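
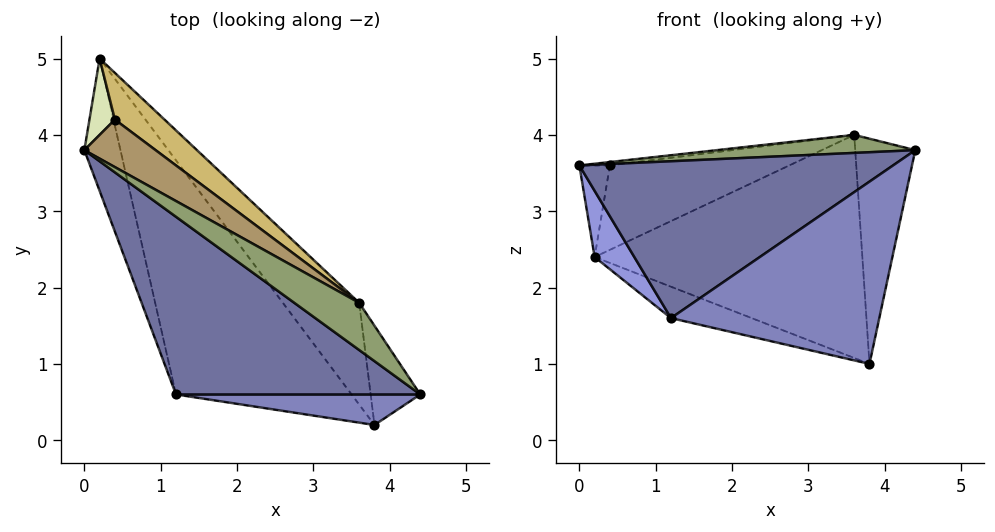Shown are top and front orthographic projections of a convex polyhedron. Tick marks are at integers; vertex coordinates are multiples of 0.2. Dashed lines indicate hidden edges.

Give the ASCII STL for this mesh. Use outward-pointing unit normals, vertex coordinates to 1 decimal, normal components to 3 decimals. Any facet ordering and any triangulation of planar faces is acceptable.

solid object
 facet normal -0.458 -0.588 0.666
  outer loop
   vertex 1.2 0.6 1.6
   vertex 4.4 0.6 3.8
   vertex 0.0 3.8 3.6
  endloop
 endfacet
 facet normal -0.113 -0.980 0.164
  outer loop
   vertex 1.2 0.6 1.6
   vertex 3.8 0.2 1.0
   vertex 4.4 0.6 3.8
  endloop
 endfacet
 facet normal -0.937 -0.156 -0.312
  outer loop
   vertex 1.2 0.6 1.6
   vertex 0.0 3.8 3.6
   vertex 0.2 5.0 2.4
  endloop
 endfacet
 facet normal -0.204 0.130 -0.970
  outer loop
   vertex 1.2 0.6 1.6
   vertex 0.2 5.0 2.4
   vertex 3.8 0.2 1.0
  endloop
 endfacet
 facet normal -0.289 -0.342 0.894
  outer loop
   vertex 3.6 1.8 4.0
   vertex 0.0 3.8 3.6
   vertex 4.4 0.6 3.8
  endloop
 endfacet
 facet normal 0.786 0.566 -0.249
  outer loop
   vertex 3.6 1.8 4.0
   vertex 4.4 0.6 3.8
   vertex 3.8 0.2 1.0
  endloop
 endfacet
 facet normal 0.725 0.627 -0.286
  outer loop
   vertex 3.6 1.8 4.0
   vertex 3.8 0.2 1.0
   vertex 0.2 5.0 2.4
  endloop
 endfacet
 facet normal -0.609 0.609 0.508
  outer loop
   vertex 0.4 4.2 3.6
   vertex 0.2 5.0 2.4
   vertex 0.0 3.8 3.6
  endloop
 endfacet
 facet normal -0.071 0.071 0.995
  outer loop
   vertex 0.4 4.2 3.6
   vertex 0.0 3.8 3.6
   vertex 3.6 1.8 4.0
  endloop
 endfacet
 facet normal 0.512 0.752 0.416
  outer loop
   vertex 0.4 4.2 3.6
   vertex 3.6 1.8 4.0
   vertex 0.2 5.0 2.4
  endloop
 endfacet
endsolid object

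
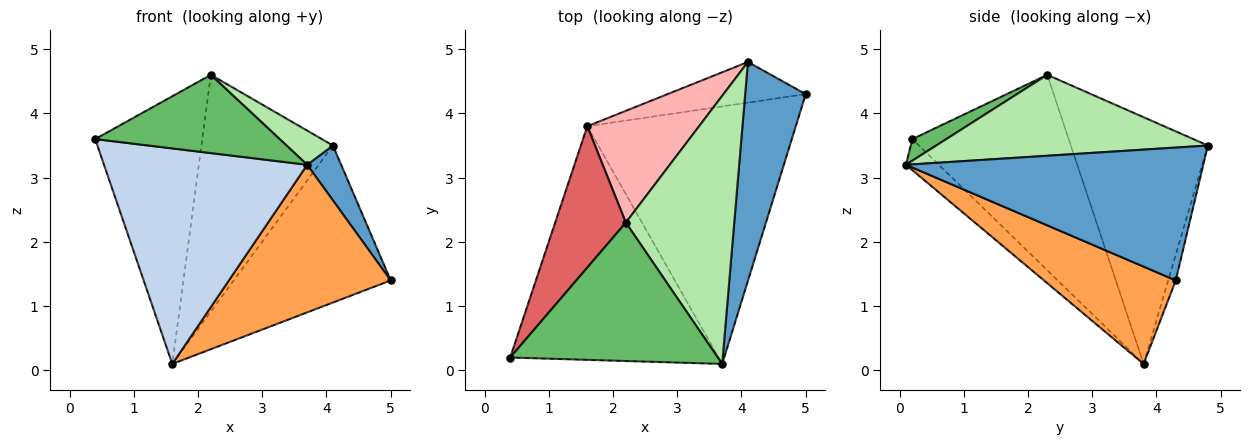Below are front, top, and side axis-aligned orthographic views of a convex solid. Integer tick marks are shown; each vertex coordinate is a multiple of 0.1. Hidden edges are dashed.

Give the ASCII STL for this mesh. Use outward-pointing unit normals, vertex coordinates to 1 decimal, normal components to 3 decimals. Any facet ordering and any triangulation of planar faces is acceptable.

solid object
 facet normal 0.905 -0.103 0.412
  outer loop
   vertex 4.1 4.8 3.5
   vertex 3.7 0.1 3.2
   vertex 5.0 4.3 1.4
  endloop
 endfacet
 facet normal -0.109 -0.674 -0.731
  outer loop
   vertex 1.6 3.8 0.1
   vertex 3.7 0.1 3.2
   vertex 0.4 0.2 3.6
  endloop
 endfacet
 facet normal 0.375 -0.461 -0.804
  outer loop
   vertex 1.6 3.8 0.1
   vertex 5.0 4.3 1.4
   vertex 3.7 0.1 3.2
  endloop
 endfacet
 facet normal -0.047 0.967 -0.250
  outer loop
   vertex 1.6 3.8 0.1
   vertex 4.1 4.8 3.5
   vertex 5.0 4.3 1.4
  endloop
 endfacet
 facet normal 0.090 -0.490 0.867
  outer loop
   vertex 2.2 2.3 4.6
   vertex 0.4 0.2 3.6
   vertex 3.7 0.1 3.2
  endloop
 endfacet
 facet normal 0.595 -0.102 0.797
  outer loop
   vertex 2.2 2.3 4.6
   vertex 3.7 0.1 3.2
   vertex 4.1 4.8 3.5
  endloop
 endfacet
 facet normal -0.791 0.541 0.286
  outer loop
   vertex 2.2 2.3 4.6
   vertex 1.6 3.8 0.1
   vertex 0.4 0.2 3.6
  endloop
 endfacet
 facet normal -0.686 0.658 0.311
  outer loop
   vertex 2.2 2.3 4.6
   vertex 4.1 4.8 3.5
   vertex 1.6 3.8 0.1
  endloop
 endfacet
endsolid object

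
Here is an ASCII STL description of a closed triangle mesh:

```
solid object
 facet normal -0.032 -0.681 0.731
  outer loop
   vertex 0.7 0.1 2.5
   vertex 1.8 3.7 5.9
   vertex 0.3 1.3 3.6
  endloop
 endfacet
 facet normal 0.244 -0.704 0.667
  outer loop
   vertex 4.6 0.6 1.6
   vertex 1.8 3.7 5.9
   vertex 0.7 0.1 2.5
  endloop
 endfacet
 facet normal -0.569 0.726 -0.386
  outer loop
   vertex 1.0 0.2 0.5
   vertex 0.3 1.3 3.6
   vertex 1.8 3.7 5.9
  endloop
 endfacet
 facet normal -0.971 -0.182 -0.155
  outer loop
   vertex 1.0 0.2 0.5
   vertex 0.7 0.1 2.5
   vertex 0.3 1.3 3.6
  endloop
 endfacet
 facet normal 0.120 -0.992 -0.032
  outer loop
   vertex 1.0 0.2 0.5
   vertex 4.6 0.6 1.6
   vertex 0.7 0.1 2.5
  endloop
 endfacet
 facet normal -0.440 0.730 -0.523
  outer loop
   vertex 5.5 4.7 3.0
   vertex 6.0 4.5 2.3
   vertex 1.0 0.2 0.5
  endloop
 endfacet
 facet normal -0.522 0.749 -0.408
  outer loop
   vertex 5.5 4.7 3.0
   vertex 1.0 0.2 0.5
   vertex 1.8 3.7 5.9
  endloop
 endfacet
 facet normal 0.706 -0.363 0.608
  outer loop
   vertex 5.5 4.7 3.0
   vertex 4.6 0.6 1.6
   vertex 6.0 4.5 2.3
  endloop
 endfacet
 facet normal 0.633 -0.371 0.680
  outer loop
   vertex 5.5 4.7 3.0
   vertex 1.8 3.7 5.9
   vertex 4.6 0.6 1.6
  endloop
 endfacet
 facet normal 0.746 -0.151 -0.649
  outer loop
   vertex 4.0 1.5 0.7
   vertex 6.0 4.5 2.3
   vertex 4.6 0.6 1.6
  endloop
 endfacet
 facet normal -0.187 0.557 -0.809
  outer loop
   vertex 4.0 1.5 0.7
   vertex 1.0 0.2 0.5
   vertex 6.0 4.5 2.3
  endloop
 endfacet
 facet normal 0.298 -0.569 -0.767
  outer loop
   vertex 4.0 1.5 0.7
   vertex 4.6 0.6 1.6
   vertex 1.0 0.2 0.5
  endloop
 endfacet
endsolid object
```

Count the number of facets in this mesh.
12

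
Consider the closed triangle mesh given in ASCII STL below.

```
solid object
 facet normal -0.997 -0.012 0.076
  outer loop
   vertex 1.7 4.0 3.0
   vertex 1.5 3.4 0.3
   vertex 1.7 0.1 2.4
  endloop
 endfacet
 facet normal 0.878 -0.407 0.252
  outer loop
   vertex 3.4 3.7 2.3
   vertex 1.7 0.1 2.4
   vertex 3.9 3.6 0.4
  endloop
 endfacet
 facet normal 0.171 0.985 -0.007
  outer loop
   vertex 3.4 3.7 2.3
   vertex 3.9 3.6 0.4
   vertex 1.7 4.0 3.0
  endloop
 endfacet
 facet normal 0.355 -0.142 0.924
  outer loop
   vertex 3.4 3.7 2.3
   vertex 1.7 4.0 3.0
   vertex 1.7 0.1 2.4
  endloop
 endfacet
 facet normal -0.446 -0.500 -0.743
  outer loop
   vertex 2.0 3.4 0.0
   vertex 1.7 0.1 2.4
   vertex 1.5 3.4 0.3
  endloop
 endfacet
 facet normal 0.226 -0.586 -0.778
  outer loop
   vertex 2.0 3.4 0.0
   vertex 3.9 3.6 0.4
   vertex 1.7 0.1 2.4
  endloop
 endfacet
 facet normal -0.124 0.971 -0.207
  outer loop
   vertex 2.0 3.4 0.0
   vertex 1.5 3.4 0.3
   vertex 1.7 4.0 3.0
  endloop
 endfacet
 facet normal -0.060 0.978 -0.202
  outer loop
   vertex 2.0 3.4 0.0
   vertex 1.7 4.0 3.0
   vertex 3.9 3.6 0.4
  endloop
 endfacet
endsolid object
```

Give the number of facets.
8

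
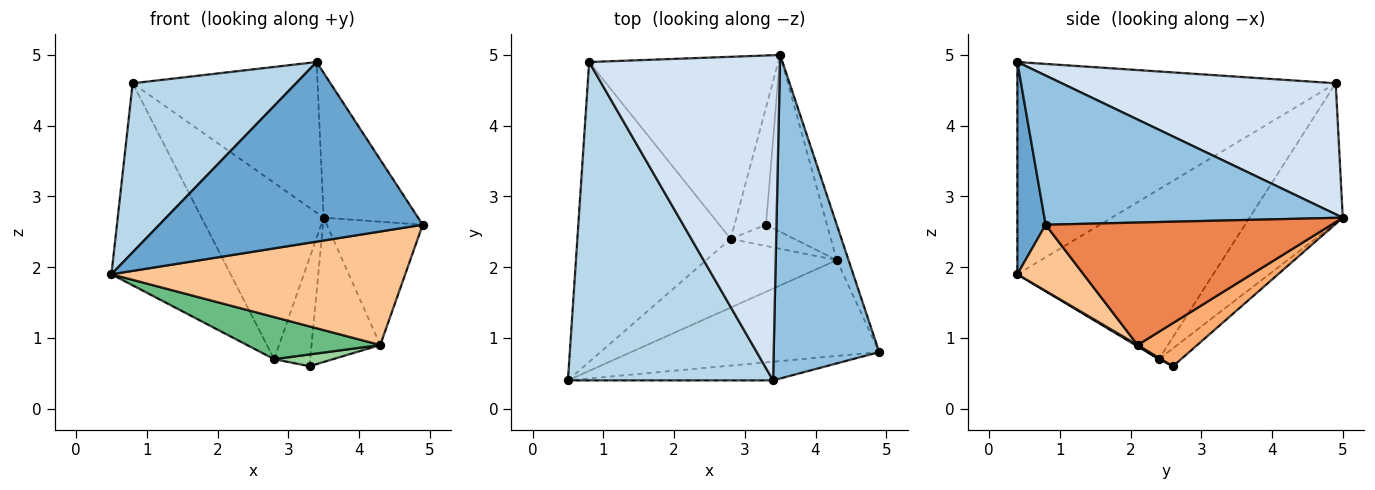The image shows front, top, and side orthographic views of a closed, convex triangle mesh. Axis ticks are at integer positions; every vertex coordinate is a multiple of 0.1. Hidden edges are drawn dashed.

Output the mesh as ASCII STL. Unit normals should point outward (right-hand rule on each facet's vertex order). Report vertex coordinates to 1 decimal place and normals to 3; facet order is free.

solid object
 facet normal 0.106 -0.989 -0.103
  outer loop
   vertex 3.4 0.4 4.9
   vertex 0.5 0.4 1.9
   vertex 4.9 0.8 2.6
  endloop
 endfacet
 facet normal 0.790 0.250 0.559
  outer loop
   vertex 3.4 0.4 4.9
   vertex 4.9 0.8 2.6
   vertex 3.5 5.0 2.7
  endloop
 endfacet
 facet normal -0.675 -0.346 0.652
  outer loop
   vertex 0.8 4.9 4.6
   vertex 0.5 0.4 1.9
   vertex 3.4 0.4 4.9
  endloop
 endfacet
 facet normal 0.529 0.357 0.770
  outer loop
   vertex 0.8 4.9 4.6
   vertex 3.4 0.4 4.9
   vertex 3.5 5.0 2.7
  endloop
 endfacet
 facet normal 0.944 0.317 -0.091
  outer loop
   vertex 4.3 2.1 0.9
   vertex 3.5 5.0 2.7
   vertex 4.9 0.8 2.6
  endloop
 endfacet
 facet normal 0.481 0.554 -0.679
  outer loop
   vertex 4.3 2.1 0.9
   vertex 3.3 2.6 0.6
   vertex 3.5 5.0 2.7
  endloop
 endfacet
 facet normal 0.170 -0.753 -0.636
  outer loop
   vertex 4.3 2.1 0.9
   vertex 4.9 0.8 2.6
   vertex 0.5 0.4 1.9
  endloop
 endfacet
 facet normal -0.676 0.412 -0.611
  outer loop
   vertex 2.8 2.4 0.7
   vertex 0.5 0.4 1.9
   vertex 0.8 4.9 4.6
  endloop
 endfacet
 facet normal 0.009 -0.522 -0.853
  outer loop
   vertex 2.8 2.4 0.7
   vertex 4.3 2.1 0.9
   vertex 0.5 0.4 1.9
  endloop
 endfacet
 facet normal 0.019 -0.486 -0.874
  outer loop
   vertex 2.8 2.4 0.7
   vertex 3.3 2.6 0.6
   vertex 4.3 2.1 0.9
  endloop
 endfacet
 facet normal -0.469 0.614 -0.634
  outer loop
   vertex 2.8 2.4 0.7
   vertex 0.8 4.9 4.6
   vertex 3.5 5.0 2.7
  endloop
 endfacet
 facet normal -0.386 0.626 -0.678
  outer loop
   vertex 2.8 2.4 0.7
   vertex 3.5 5.0 2.7
   vertex 3.3 2.6 0.6
  endloop
 endfacet
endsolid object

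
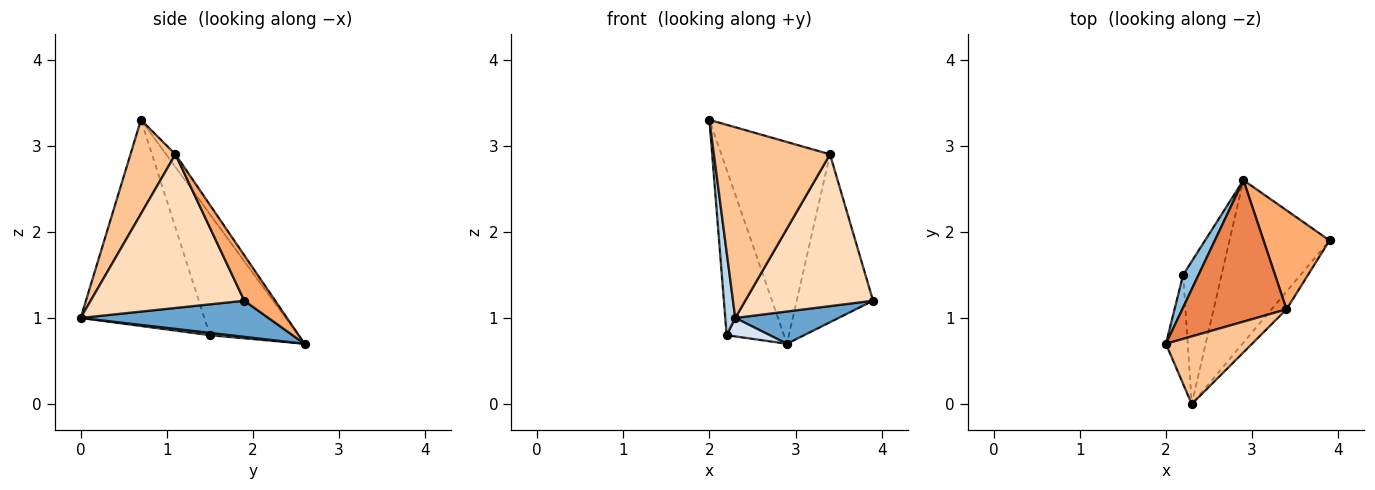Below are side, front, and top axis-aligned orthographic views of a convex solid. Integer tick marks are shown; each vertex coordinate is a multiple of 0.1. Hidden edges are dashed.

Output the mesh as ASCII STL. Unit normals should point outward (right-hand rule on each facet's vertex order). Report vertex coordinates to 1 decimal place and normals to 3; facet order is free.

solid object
 facet normal 0.334 -0.184 -0.925
  outer loop
   vertex 2.3 0.0 1.0
   vertex 2.9 2.6 0.7
   vertex 3.9 1.9 1.2
  endloop
 endfacet
 facet normal -0.834 0.541 0.106
  outer loop
   vertex 2.2 1.5 0.8
   vertex 2.0 0.7 3.3
   vertex 2.9 2.6 0.7
  endloop
 endfacet
 facet normal -0.991 -0.080 -0.105
  outer loop
   vertex 2.2 1.5 0.8
   vertex 2.3 0.0 1.0
   vertex 2.0 0.7 3.3
  endloop
 endfacet
 facet normal 0.060 -0.128 -0.990
  outer loop
   vertex 2.2 1.5 0.8
   vertex 2.9 2.6 0.7
   vertex 2.3 0.0 1.0
  endloop
 endfacet
 facet normal -0.070 0.817 0.573
  outer loop
   vertex 3.4 1.1 2.9
   vertex 2.9 2.6 0.7
   vertex 2.0 0.7 3.3
  endloop
 endfacet
 facet normal 0.329 0.813 0.480
  outer loop
   vertex 3.4 1.1 2.9
   vertex 3.9 1.9 1.2
   vertex 2.9 2.6 0.7
  endloop
 endfacet
 facet normal 0.343 -0.885 0.314
  outer loop
   vertex 3.4 1.1 2.9
   vertex 2.0 0.7 3.3
   vertex 2.3 0.0 1.0
  endloop
 endfacet
 facet normal 0.767 -0.638 -0.075
  outer loop
   vertex 3.4 1.1 2.9
   vertex 2.3 0.0 1.0
   vertex 3.9 1.9 1.2
  endloop
 endfacet
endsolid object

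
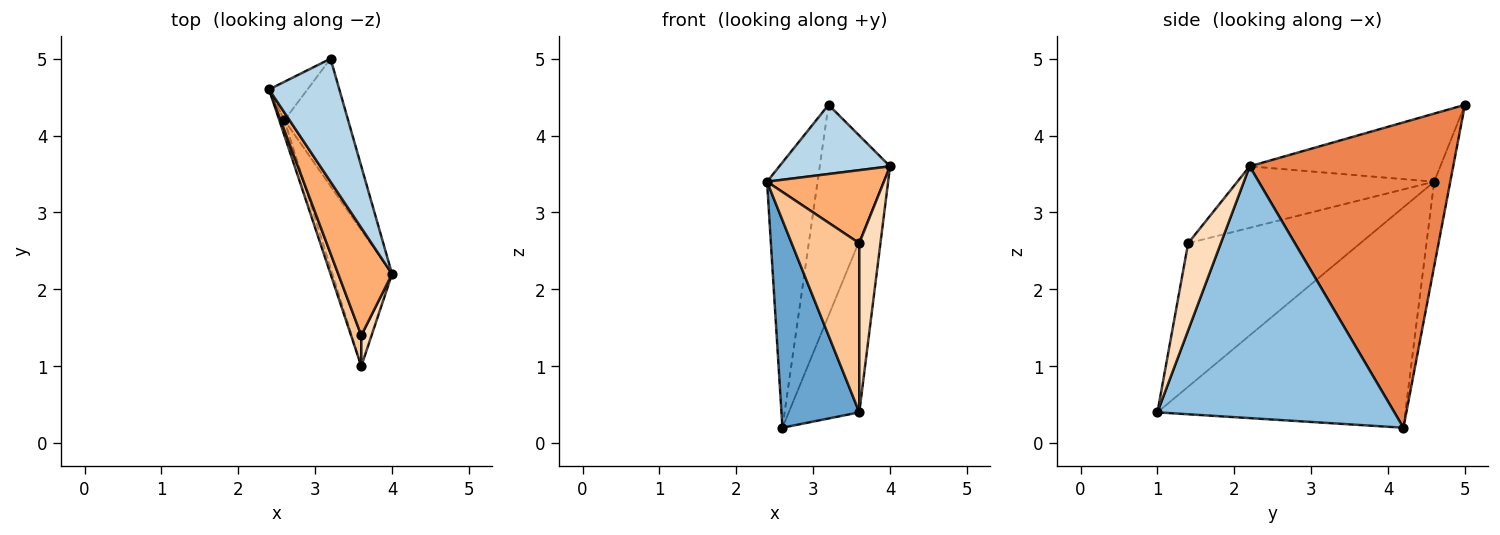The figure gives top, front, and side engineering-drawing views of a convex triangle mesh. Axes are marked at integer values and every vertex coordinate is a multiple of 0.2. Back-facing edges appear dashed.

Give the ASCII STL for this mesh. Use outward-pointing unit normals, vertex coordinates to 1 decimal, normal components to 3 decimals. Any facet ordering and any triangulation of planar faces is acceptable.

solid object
 facet normal -0.954 -0.299 -0.022
  outer loop
   vertex 2.6 4.2 0.2
   vertex 3.6 1.0 0.4
   vertex 2.4 4.6 3.4
  endloop
 endfacet
 facet normal 0.935 0.278 -0.221
  outer loop
   vertex 2.6 4.2 0.2
   vertex 4.0 2.2 3.6
   vertex 3.6 1.0 0.4
  endloop
 endfacet
 facet normal -0.645 -0.375 0.666
  outer loop
   vertex 3.2 5.0 4.4
   vertex 2.4 4.6 3.4
   vertex 4.0 2.2 3.6
  endloop
 endfacet
 facet normal -0.301 0.944 -0.137
  outer loop
   vertex 3.2 5.0 4.4
   vertex 2.6 4.2 0.2
   vertex 2.4 4.6 3.4
  endloop
 endfacet
 facet normal 0.927 0.320 -0.193
  outer loop
   vertex 3.2 5.0 4.4
   vertex 4.0 2.2 3.6
   vertex 2.6 4.2 0.2
  endloop
 endfacet
 facet normal -0.687 -0.408 0.601
  outer loop
   vertex 3.6 1.4 2.6
   vertex 4.0 2.2 3.6
   vertex 2.4 4.6 3.4
  endloop
 endfacet
 facet normal -0.929 -0.365 0.066
  outer loop
   vertex 3.6 1.4 2.6
   vertex 2.4 4.6 3.4
   vertex 3.6 1.0 0.4
  endloop
 endfacet
 facet normal 0.836 -0.541 0.098
  outer loop
   vertex 3.6 1.4 2.6
   vertex 3.6 1.0 0.4
   vertex 4.0 2.2 3.6
  endloop
 endfacet
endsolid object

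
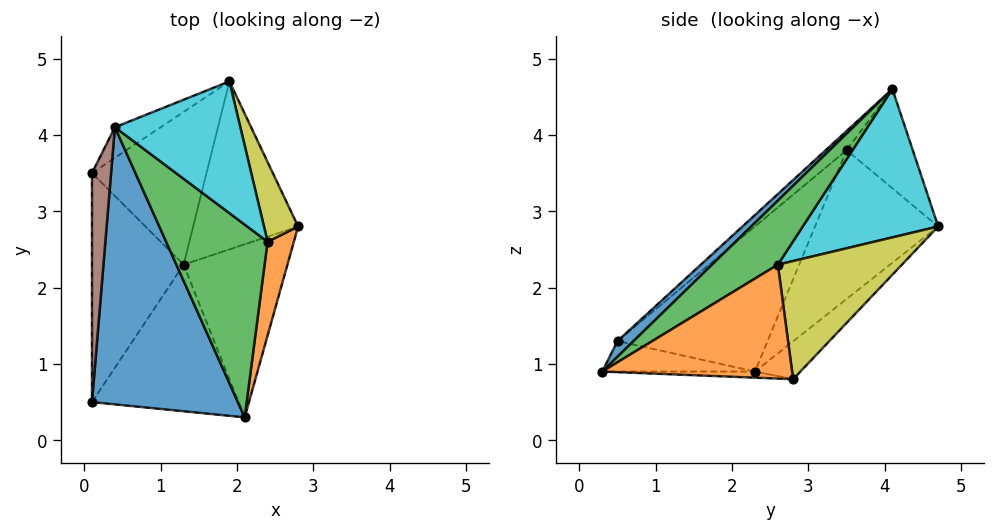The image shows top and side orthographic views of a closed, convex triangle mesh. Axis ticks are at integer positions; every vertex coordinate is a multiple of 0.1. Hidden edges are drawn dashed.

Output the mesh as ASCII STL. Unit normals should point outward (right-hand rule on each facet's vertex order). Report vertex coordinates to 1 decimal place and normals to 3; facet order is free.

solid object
 facet normal 0.079 -0.677 0.732
  outer loop
   vertex 2.1 0.3 0.9
   vertex 0.4 4.1 4.6
   vertex 0.1 0.5 1.3
  endloop
 endfacet
 facet normal 0.942 -0.255 0.217
  outer loop
   vertex 2.4 2.6 2.3
   vertex 2.1 0.3 0.9
   vertex 2.8 2.8 0.8
  endloop
 endfacet
 facet normal 0.461 -0.504 0.730
  outer loop
   vertex 2.4 2.6 2.3
   vertex 0.4 4.1 4.6
   vertex 2.1 0.3 0.9
  endloop
 endfacet
 facet normal -0.203 -0.081 -0.976
  outer loop
   vertex 1.3 2.3 0.9
   vertex 2.1 0.3 0.9
   vertex 0.1 0.5 1.3
  endloop
 endfacet
 facet normal -0.059 -0.023 -0.998
  outer loop
   vertex 1.3 2.3 0.9
   vertex 2.8 2.8 0.8
   vertex 2.1 0.3 0.9
  endloop
 endfacet
 facet normal -0.609 -0.508 0.609
  outer loop
   vertex 0.1 3.5 3.8
   vertex 0.1 0.5 1.3
   vertex 0.4 4.1 4.6
  endloop
 endfacet
 facet normal -0.772 0.407 -0.488
  outer loop
   vertex 0.1 3.5 3.8
   vertex 1.3 2.3 0.9
   vertex 0.1 0.5 1.3
  endloop
 endfacet
 facet normal -0.261 0.638 -0.724
  outer loop
   vertex 1.9 4.7 2.8
   vertex 2.8 2.8 0.8
   vertex 1.3 2.3 0.9
  endloop
 endfacet
 facet normal 0.948 0.160 0.274
  outer loop
   vertex 1.9 4.7 2.8
   vertex 2.4 2.6 2.3
   vertex 2.8 2.8 0.8
  endloop
 endfacet
 facet normal 0.763 0.028 0.645
  outer loop
   vertex 1.9 4.7 2.8
   vertex 0.4 4.1 4.6
   vertex 2.4 2.6 2.3
  endloop
 endfacet
 facet normal -0.638 0.712 -0.294
  outer loop
   vertex 1.9 4.7 2.8
   vertex 0.1 3.5 3.8
   vertex 0.4 4.1 4.6
  endloop
 endfacet
 facet normal -0.655 0.563 -0.504
  outer loop
   vertex 1.9 4.7 2.8
   vertex 1.3 2.3 0.9
   vertex 0.1 3.5 3.8
  endloop
 endfacet
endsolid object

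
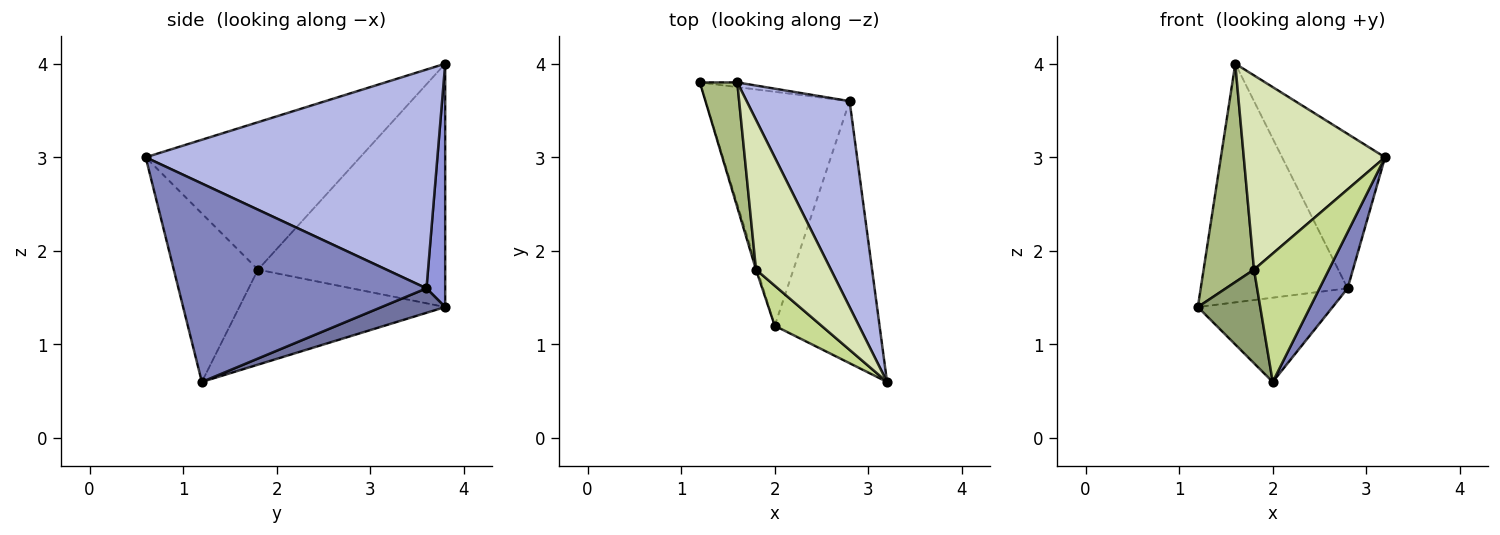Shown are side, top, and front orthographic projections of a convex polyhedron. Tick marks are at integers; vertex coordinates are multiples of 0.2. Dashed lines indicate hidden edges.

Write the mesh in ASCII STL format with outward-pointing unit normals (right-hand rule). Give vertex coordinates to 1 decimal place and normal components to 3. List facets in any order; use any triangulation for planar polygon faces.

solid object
 facet normal 0.158 0.334 -0.929
  outer loop
   vertex 2.8 3.6 1.6
   vertex 2.0 1.2 0.6
   vertex 1.2 3.8 1.4
  endloop
 endfacet
 facet normal 0.880 -0.100 -0.465
  outer loop
   vertex 2.8 3.6 1.6
   vertex 3.2 0.6 3.0
   vertex 2.0 1.2 0.6
  endloop
 endfacet
 facet normal 0.126 0.992 -0.019
  outer loop
   vertex 2.8 3.6 1.6
   vertex 1.2 3.8 1.4
   vertex 1.6 3.8 4.0
  endloop
 endfacet
 facet normal 0.862 0.304 0.406
  outer loop
   vertex 2.8 3.6 1.6
   vertex 1.6 3.8 4.0
   vertex 3.2 0.6 3.0
  endloop
 endfacet
 facet normal -0.957 -0.290 -0.014
  outer loop
   vertex 1.8 1.8 1.8
   vertex 1.2 3.8 1.4
   vertex 2.0 1.2 0.6
  endloop
 endfacet
 facet normal -0.955 -0.257 0.147
  outer loop
   vertex 1.8 1.8 1.8
   vertex 1.6 3.8 4.0
   vertex 1.2 3.8 1.4
  endloop
 endfacet
 facet normal -0.732 -0.650 0.203
  outer loop
   vertex 1.8 1.8 1.8
   vertex 2.0 1.2 0.6
   vertex 3.2 0.6 3.0
  endloop
 endfacet
 facet normal -0.769 -0.506 0.390
  outer loop
   vertex 1.8 1.8 1.8
   vertex 3.2 0.6 3.0
   vertex 1.6 3.8 4.0
  endloop
 endfacet
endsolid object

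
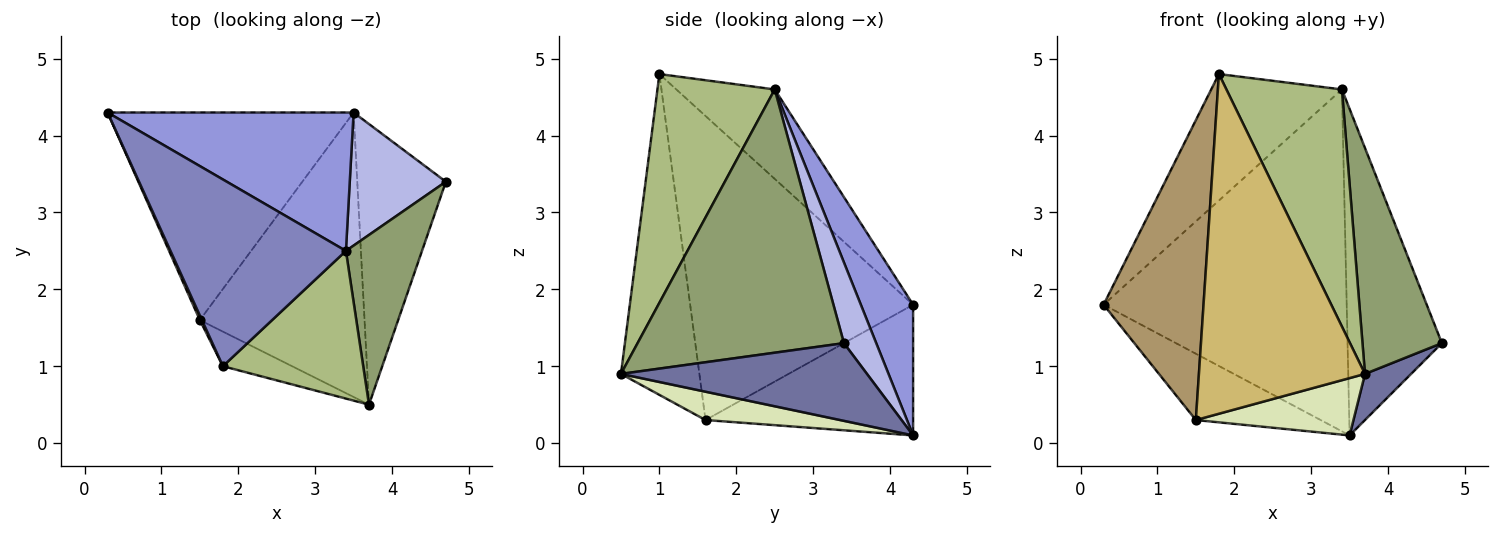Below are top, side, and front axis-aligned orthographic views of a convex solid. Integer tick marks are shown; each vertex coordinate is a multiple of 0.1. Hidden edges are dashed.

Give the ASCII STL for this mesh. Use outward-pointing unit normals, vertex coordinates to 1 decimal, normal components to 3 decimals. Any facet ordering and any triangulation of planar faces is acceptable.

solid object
 facet normal 0.654 -0.123 -0.746
  outer loop
   vertex 3.5 4.3 0.1
   vertex 4.7 3.4 1.3
   vertex 3.7 0.5 0.9
  endloop
 endfacet
 facet normal -0.389 0.517 0.763
  outer loop
   vertex 3.4 2.5 4.6
   vertex 0.3 4.3 1.8
   vertex 1.8 1.0 4.8
  endloop
 endfacet
 facet normal 0.195 0.909 0.368
  outer loop
   vertex 3.4 2.5 4.6
   vertex 3.5 4.3 0.1
   vertex 0.3 4.3 1.8
  endloop
 endfacet
 facet normal 0.302 0.883 0.360
  outer loop
   vertex 3.4 2.5 4.6
   vertex 4.7 3.4 1.3
   vertex 3.5 4.3 0.1
  endloop
 endfacet
 facet normal 0.901 -0.347 0.260
  outer loop
   vertex 3.4 2.5 4.6
   vertex 3.7 0.5 0.9
   vertex 4.7 3.4 1.3
  endloop
 endfacet
 facet normal 0.653 -0.643 0.400
  outer loop
   vertex 3.4 2.5 4.6
   vertex 1.8 1.0 4.8
   vertex 3.7 0.5 0.9
  endloop
 endfacet
 facet normal -0.452 0.272 -0.850
  outer loop
   vertex 1.5 1.6 0.3
   vertex 0.3 4.3 1.8
   vertex 3.5 4.3 0.1
  endloop
 endfacet
 facet normal 0.166 -0.195 -0.967
  outer loop
   vertex 1.5 1.6 0.3
   vertex 3.5 4.3 0.1
   vertex 3.7 0.5 0.9
  endloop
 endfacet
 facet normal -0.912 -0.409 0.006
  outer loop
   vertex 1.5 1.6 0.3
   vertex 1.8 1.0 4.8
   vertex 0.3 4.3 1.8
  endloop
 endfacet
 facet normal -0.425 -0.900 -0.092
  outer loop
   vertex 1.5 1.6 0.3
   vertex 3.7 0.5 0.9
   vertex 1.8 1.0 4.8
  endloop
 endfacet
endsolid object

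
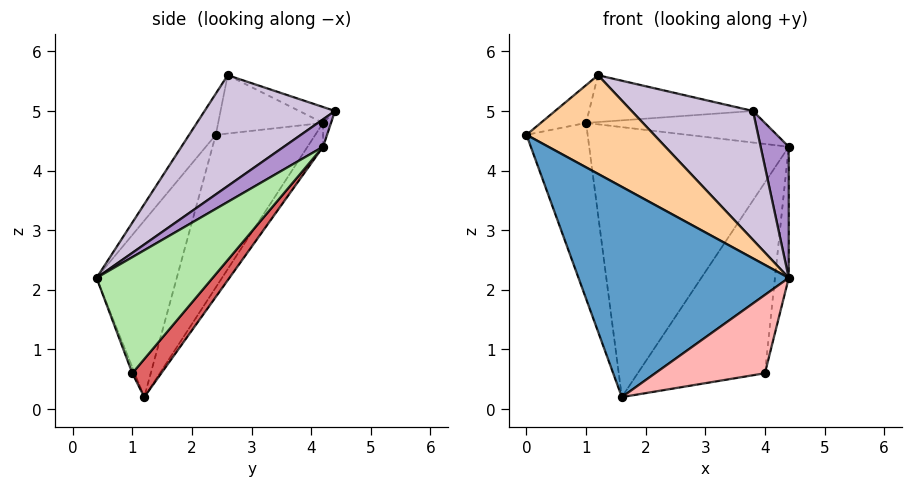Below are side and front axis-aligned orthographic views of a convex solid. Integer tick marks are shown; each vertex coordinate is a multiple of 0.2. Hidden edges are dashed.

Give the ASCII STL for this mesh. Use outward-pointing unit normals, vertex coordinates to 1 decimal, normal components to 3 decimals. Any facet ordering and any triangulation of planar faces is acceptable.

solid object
 facet normal -0.354 -0.927 0.124
  outer loop
   vertex 1.6 1.2 0.2
   vertex 4.4 0.4 2.2
   vertex 0.0 2.4 4.6
  endloop
 endfacet
 facet normal -0.776 0.477 -0.412
  outer loop
   vertex 1.0 4.2 4.8
   vertex 1.6 1.2 0.2
   vertex 0.0 2.4 4.6
  endloop
 endfacet
 facet normal -0.065 0.832 -0.551
  outer loop
   vertex 1.0 4.2 4.8
   vertex 4.4 4.2 4.4
   vertex 1.6 1.2 0.2
  endloop
 endfacet
 facet normal -0.187 -0.896 0.404
  outer loop
   vertex 1.2 2.6 5.6
   vertex 0.0 2.4 4.6
   vertex 4.4 0.4 2.2
  endloop
 endfacet
 facet normal -0.642 0.277 0.715
  outer loop
   vertex 1.2 2.6 5.6
   vertex 1.0 4.2 4.8
   vertex 0.0 2.4 4.6
  endloop
 endfacet
 facet normal 0.973 0.116 -0.200
  outer loop
   vertex 4.0 1.0 0.6
   vertex 4.4 4.2 4.4
   vertex 4.4 0.4 2.2
  endloop
 endfacet
 facet normal 0.170 0.745 -0.645
  outer loop
   vertex 4.0 1.0 0.6
   vertex 1.6 1.2 0.2
   vertex 4.4 4.2 4.4
  endloop
 endfacet
 facet normal -0.020 -0.938 -0.347
  outer loop
   vertex 4.0 1.0 0.6
   vertex 4.4 0.4 2.2
   vertex 1.6 1.2 0.2
  endloop
 endfacet
 facet normal 0.573 -0.411 0.710
  outer loop
   vertex 3.8 4.4 5.0
   vertex 4.4 0.4 2.2
   vertex 4.4 4.2 4.4
  endloop
 endfacet
 facet normal 0.485 -0.451 0.749
  outer loop
   vertex 3.8 4.4 5.0
   vertex 1.2 2.6 5.6
   vertex 4.4 0.4 2.2
  endloop
 endfacet
 facet normal -0.042 0.935 -0.353
  outer loop
   vertex 3.8 4.4 5.0
   vertex 4.4 4.2 4.4
   vertex 1.0 4.2 4.8
  endloop
 endfacet
 facet normal -0.095 0.436 0.895
  outer loop
   vertex 3.8 4.4 5.0
   vertex 1.0 4.2 4.8
   vertex 1.2 2.6 5.6
  endloop
 endfacet
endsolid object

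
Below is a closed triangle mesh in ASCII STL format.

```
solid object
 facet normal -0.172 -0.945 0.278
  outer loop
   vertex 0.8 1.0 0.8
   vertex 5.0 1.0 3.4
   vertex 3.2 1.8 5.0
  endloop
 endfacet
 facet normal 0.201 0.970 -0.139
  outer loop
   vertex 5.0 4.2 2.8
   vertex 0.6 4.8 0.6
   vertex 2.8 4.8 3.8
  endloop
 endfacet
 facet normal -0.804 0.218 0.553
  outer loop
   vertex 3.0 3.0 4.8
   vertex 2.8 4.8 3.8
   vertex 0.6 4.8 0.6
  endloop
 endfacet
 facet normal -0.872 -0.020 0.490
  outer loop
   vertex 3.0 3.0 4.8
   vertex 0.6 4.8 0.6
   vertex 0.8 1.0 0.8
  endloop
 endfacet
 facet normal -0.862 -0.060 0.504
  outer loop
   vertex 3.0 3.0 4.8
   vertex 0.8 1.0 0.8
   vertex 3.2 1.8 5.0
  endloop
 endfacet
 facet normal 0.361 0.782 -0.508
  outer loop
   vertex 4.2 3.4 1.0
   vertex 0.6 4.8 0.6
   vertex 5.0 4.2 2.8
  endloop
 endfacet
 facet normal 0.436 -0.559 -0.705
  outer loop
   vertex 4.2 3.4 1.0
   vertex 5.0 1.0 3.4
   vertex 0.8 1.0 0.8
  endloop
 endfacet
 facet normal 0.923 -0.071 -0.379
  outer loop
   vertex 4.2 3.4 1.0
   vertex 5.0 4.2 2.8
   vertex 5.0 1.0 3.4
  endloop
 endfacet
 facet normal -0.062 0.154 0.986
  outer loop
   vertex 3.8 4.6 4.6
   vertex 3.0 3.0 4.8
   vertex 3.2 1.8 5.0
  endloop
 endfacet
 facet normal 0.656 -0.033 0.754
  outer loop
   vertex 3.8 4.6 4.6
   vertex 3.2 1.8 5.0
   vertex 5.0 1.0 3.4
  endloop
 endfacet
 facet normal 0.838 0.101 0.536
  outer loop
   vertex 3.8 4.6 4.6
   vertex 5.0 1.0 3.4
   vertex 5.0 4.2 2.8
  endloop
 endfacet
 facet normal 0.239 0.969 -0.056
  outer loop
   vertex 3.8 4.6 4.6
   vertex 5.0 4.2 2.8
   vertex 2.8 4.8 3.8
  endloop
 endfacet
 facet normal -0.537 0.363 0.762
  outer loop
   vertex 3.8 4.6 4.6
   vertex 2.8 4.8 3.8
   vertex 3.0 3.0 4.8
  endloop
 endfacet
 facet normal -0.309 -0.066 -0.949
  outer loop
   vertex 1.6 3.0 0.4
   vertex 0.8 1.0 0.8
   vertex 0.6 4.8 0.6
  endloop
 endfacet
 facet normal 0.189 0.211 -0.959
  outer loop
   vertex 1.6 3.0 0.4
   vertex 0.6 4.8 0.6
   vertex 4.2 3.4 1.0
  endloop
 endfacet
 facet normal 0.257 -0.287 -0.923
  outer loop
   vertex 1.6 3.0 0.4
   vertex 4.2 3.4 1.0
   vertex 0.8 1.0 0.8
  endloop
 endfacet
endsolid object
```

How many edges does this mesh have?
24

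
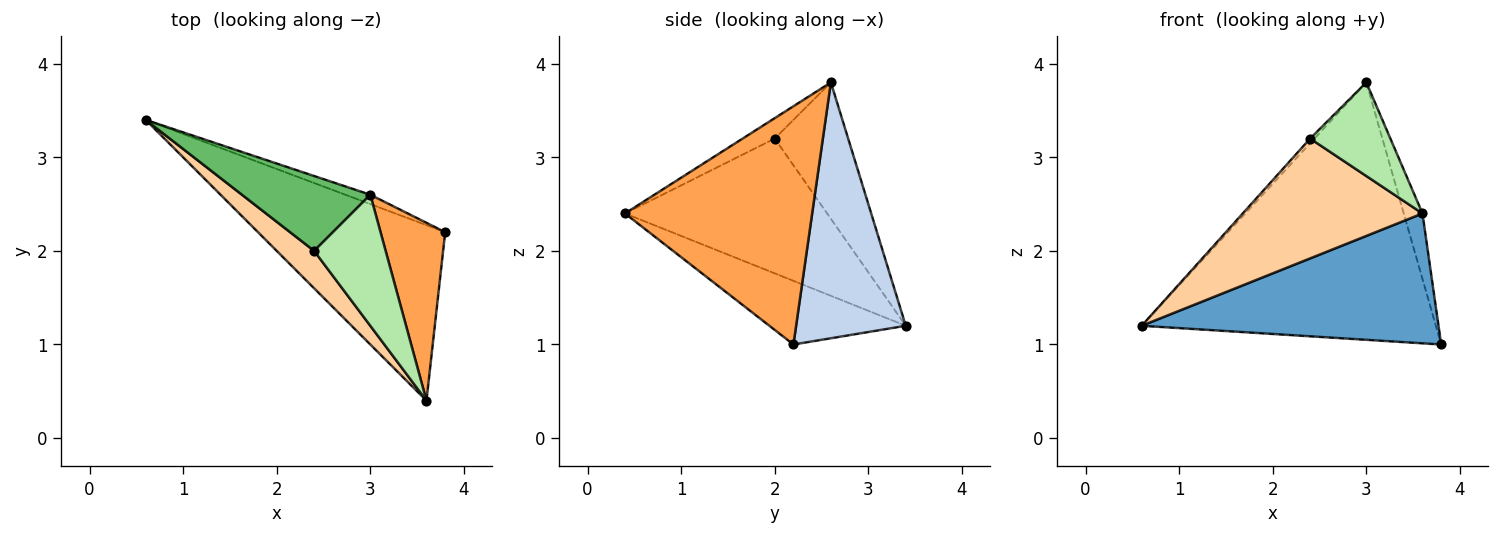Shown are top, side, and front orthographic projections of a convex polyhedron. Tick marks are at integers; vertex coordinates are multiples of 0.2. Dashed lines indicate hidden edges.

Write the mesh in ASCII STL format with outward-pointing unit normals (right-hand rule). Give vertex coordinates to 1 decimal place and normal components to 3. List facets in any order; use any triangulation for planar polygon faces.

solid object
 facet normal -0.264 -0.574 -0.775
  outer loop
   vertex 3.6 0.4 2.4
   vertex 0.6 3.4 1.2
   vertex 3.8 2.2 1.0
  endloop
 endfacet
 facet normal 0.349 0.936 -0.034
  outer loop
   vertex 3.0 2.6 3.8
   vertex 3.8 2.2 1.0
   vertex 0.6 3.4 1.2
  endloop
 endfacet
 facet normal 0.961 0.096 0.261
  outer loop
   vertex 3.0 2.6 3.8
   vertex 3.6 0.4 2.4
   vertex 3.8 2.2 1.0
  endloop
 endfacet
 facet normal -0.732 -0.650 0.203
  outer loop
   vertex 2.4 2.0 3.2
   vertex 0.6 3.4 1.2
   vertex 3.6 0.4 2.4
  endloop
 endfacet
 facet normal -0.728 0.043 0.685
  outer loop
   vertex 2.4 2.0 3.2
   vertex 3.0 2.6 3.8
   vertex 0.6 3.4 1.2
  endloop
 endfacet
 facet normal -0.226 -0.566 0.793
  outer loop
   vertex 2.4 2.0 3.2
   vertex 3.6 0.4 2.4
   vertex 3.0 2.6 3.8
  endloop
 endfacet
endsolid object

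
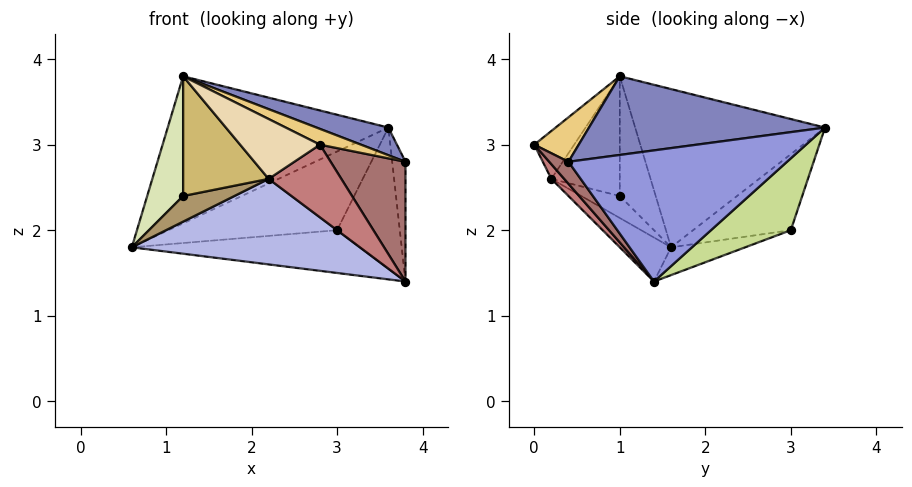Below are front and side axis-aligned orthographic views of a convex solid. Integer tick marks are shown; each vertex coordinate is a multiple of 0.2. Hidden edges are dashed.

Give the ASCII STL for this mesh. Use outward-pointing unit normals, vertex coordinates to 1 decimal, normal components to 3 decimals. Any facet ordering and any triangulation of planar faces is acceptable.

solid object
 facet normal -0.601 0.698 0.390
  outer loop
   vertex 1.2 1.0 3.8
   vertex 3.6 3.4 3.2
   vertex 0.6 1.6 1.8
  endloop
 endfacet
 facet normal 0.336 -0.102 0.936
  outer loop
   vertex 1.2 1.0 3.8
   vertex 3.8 0.4 2.8
   vertex 3.6 3.4 3.2
  endloop
 endfacet
 facet normal 0.997 0.061 0.043
  outer loop
   vertex 3.8 1.4 1.4
   vertex 3.6 3.4 3.2
   vertex 3.8 0.4 2.8
  endloop
 endfacet
 facet normal -0.136 -0.604 -0.785
  outer loop
   vertex 2.2 0.2 2.6
   vertex 0.6 1.6 1.8
   vertex 3.8 1.4 1.4
  endloop
 endfacet
 facet normal -0.501 0.865 -0.038
  outer loop
   vertex 3.0 3.0 2.0
   vertex 0.6 1.6 1.8
   vertex 3.6 3.4 3.2
  endloop
 endfacet
 facet normal -0.099 0.305 -0.947
  outer loop
   vertex 3.0 3.0 2.0
   vertex 3.8 1.4 1.4
   vertex 0.6 1.6 1.8
  endloop
 endfacet
 facet normal 0.675 0.530 -0.514
  outer loop
   vertex 3.0 3.0 2.0
   vertex 3.6 3.4 3.2
   vertex 3.8 1.4 1.4
  endloop
 endfacet
 facet normal -0.707 -0.707 0.000
  outer loop
   vertex 1.2 1.0 2.4
   vertex 1.2 1.0 3.8
   vertex 0.6 1.6 1.8
  endloop
 endfacet
 facet normal -0.588 -0.784 -0.196
  outer loop
   vertex 1.2 1.0 2.4
   vertex 0.6 1.6 1.8
   vertex 2.2 0.2 2.6
  endloop
 endfacet
 facet normal -0.625 -0.781 0.000
  outer loop
   vertex 1.2 1.0 2.4
   vertex 2.2 0.2 2.6
   vertex 1.2 1.0 3.8
  endloop
 endfacet
 facet normal 0.291 -0.269 0.918
  outer loop
   vertex 2.8 0.0 3.0
   vertex 3.8 0.4 2.8
   vertex 1.2 1.0 3.8
  endloop
 endfacet
 facet normal -0.436 -0.873 0.218
  outer loop
   vertex 2.8 0.0 3.0
   vertex 1.2 1.0 3.8
   vertex 2.2 0.2 2.6
  endloop
 endfacet
 facet normal 0.205 -0.796 -0.569
  outer loop
   vertex 2.8 0.0 3.0
   vertex 3.8 1.4 1.4
   vertex 3.8 0.4 2.8
  endloop
 endfacet
 facet normal 0.139 -0.787 -0.602
  outer loop
   vertex 2.8 0.0 3.0
   vertex 2.2 0.2 2.6
   vertex 3.8 1.4 1.4
  endloop
 endfacet
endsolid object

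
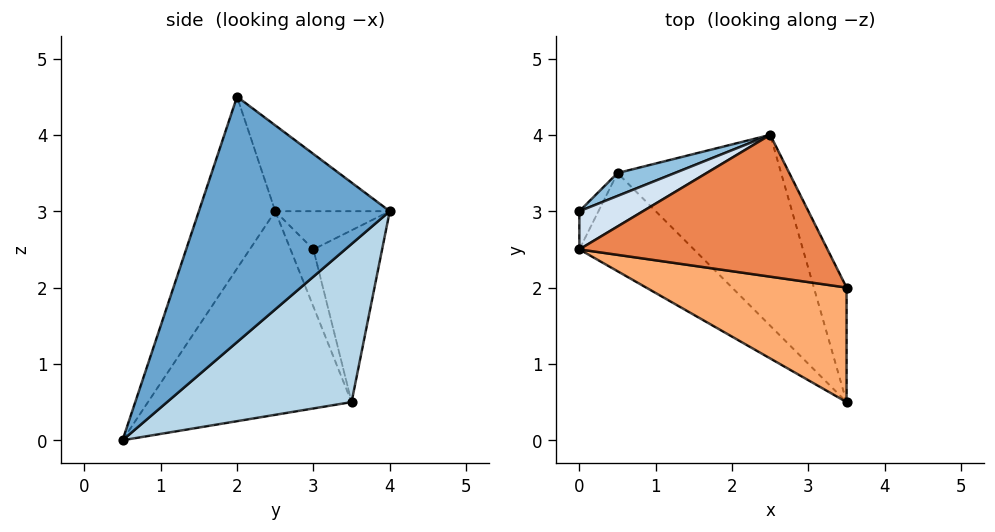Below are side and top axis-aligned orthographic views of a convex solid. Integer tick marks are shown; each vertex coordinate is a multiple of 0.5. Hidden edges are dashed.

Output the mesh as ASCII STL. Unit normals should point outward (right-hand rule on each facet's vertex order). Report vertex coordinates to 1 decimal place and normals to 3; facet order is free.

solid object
 facet normal 0.921 0.369 -0.123
  outer loop
   vertex 3.5 0.5 0.0
   vertex 2.5 4.0 3.0
   vertex 3.5 2.0 4.5
  endloop
 endfacet
 facet normal -0.391 0.911 0.130
  outer loop
   vertex 0.5 3.5 0.5
   vertex 0.0 3.0 2.5
   vertex 2.5 4.0 3.0
  endloop
 endfacet
 facet normal 0.539 0.632 -0.557
  outer loop
   vertex 0.5 3.5 0.5
   vertex 2.5 4.0 3.0
   vertex 3.5 0.5 0.0
  endloop
 endfacet
 facet normal -0.391 0.651 0.651
  outer loop
   vertex 0.0 2.5 3.0
   vertex 2.5 4.0 3.0
   vertex 0.0 3.0 2.5
  endloop
 endfacet
 facet normal -0.287 0.479 0.830
  outer loop
   vertex 0.0 2.5 3.0
   vertex 3.5 2.0 4.5
   vertex 2.5 4.0 3.0
  endloop
 endfacet
 facet normal -0.262 -0.916 0.305
  outer loop
   vertex 0.0 2.5 3.0
   vertex 3.5 0.5 0.0
   vertex 3.5 2.0 4.5
  endloop
 endfacet
 facet normal -0.905 -0.302 -0.302
  outer loop
   vertex 0.0 2.5 3.0
   vertex 0.0 3.0 2.5
   vertex 0.5 3.5 0.5
  endloop
 endfacet
 facet normal -0.684 -0.620 -0.385
  outer loop
   vertex 0.0 2.5 3.0
   vertex 0.5 3.5 0.5
   vertex 3.5 0.5 0.0
  endloop
 endfacet
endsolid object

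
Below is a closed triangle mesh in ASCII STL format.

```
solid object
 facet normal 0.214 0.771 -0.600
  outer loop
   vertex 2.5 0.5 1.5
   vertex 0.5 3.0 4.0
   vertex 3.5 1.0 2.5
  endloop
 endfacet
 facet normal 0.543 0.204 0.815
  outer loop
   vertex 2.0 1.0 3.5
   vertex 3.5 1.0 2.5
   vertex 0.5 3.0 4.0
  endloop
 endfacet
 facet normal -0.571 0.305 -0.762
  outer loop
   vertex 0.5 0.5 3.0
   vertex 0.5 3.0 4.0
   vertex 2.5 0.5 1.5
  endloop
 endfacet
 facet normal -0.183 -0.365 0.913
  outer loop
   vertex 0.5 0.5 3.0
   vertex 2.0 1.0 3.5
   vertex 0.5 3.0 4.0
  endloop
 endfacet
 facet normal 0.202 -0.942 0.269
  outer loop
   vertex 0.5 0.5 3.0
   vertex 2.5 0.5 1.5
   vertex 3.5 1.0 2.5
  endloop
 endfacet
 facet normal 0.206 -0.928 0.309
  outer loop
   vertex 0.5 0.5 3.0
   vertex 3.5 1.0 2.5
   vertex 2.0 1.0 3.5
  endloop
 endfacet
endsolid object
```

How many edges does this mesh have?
9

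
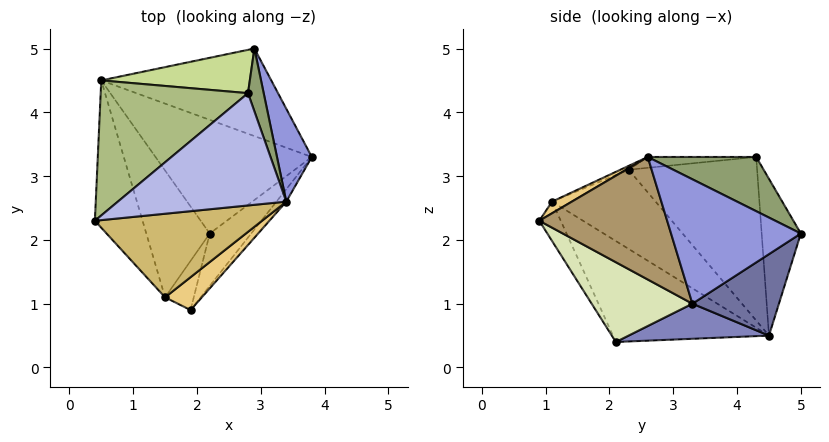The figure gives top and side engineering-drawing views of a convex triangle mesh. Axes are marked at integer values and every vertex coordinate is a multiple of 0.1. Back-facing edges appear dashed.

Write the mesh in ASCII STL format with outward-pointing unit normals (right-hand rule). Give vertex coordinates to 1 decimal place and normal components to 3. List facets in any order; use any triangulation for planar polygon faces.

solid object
 facet normal 0.335 0.630 -0.700
  outer loop
   vertex 0.5 4.5 0.5
   vertex 2.9 5.0 2.1
   vertex 3.8 3.3 1.0
  endloop
 endfacet
 facet normal 0.215 0.192 -0.958
  outer loop
   vertex 0.5 4.5 0.5
   vertex 3.8 3.3 1.0
   vertex 2.2 2.1 0.4
  endloop
 endfacet
 facet normal 0.913 0.318 0.256
  outer loop
   vertex 3.4 2.6 3.3
   vertex 3.8 3.3 1.0
   vertex 2.9 5.0 2.1
  endloop
 endfacet
 facet normal -0.064 -0.023 0.998
  outer loop
   vertex 2.8 4.3 3.3
   vertex 0.4 2.3 3.1
   vertex 3.4 2.6 3.3
  endloop
 endfacet
 facet normal 0.910 0.321 0.263
  outer loop
   vertex 2.8 4.3 3.3
   vertex 3.4 2.6 3.3
   vertex 2.9 5.0 2.1
  endloop
 endfacet
 facet normal -0.573 0.636 0.516
  outer loop
   vertex 2.8 4.3 3.3
   vertex 0.5 4.5 0.5
   vertex 0.4 2.3 3.1
  endloop
 endfacet
 facet normal -0.446 0.789 0.423
  outer loop
   vertex 2.8 4.3 3.3
   vertex 2.9 5.0 2.1
   vertex 0.5 4.5 0.5
  endloop
 endfacet
 facet normal 0.642 -0.690 -0.334
  outer loop
   vertex 1.9 0.9 2.3
   vertex 2.2 2.1 0.4
   vertex 3.8 3.3 1.0
  endloop
 endfacet
 facet normal 0.766 -0.640 -0.061
  outer loop
   vertex 1.9 0.9 2.3
   vertex 3.8 3.3 1.0
   vertex 3.4 2.6 3.3
  endloop
 endfacet
 facet normal -0.021 -0.401 0.916
  outer loop
   vertex 1.5 1.1 2.6
   vertex 3.4 2.6 3.3
   vertex 0.4 2.3 3.1
  endloop
 endfacet
 facet normal 0.232 -0.637 0.735
  outer loop
   vertex 1.5 1.1 2.6
   vertex 1.9 0.9 2.3
   vertex 3.4 2.6 3.3
  endloop
 endfacet
 facet normal -0.652 -0.590 -0.476
  outer loop
   vertex 1.5 1.1 2.6
   vertex 2.2 2.1 0.4
   vertex 1.9 0.9 2.3
  endloop
 endfacet
 facet normal -0.744 -0.496 -0.448
  outer loop
   vertex 1.5 1.1 2.6
   vertex 0.4 2.3 3.1
   vertex 0.5 4.5 0.5
  endloop
 endfacet
 facet normal -0.733 -0.500 -0.461
  outer loop
   vertex 1.5 1.1 2.6
   vertex 0.5 4.5 0.5
   vertex 2.2 2.1 0.4
  endloop
 endfacet
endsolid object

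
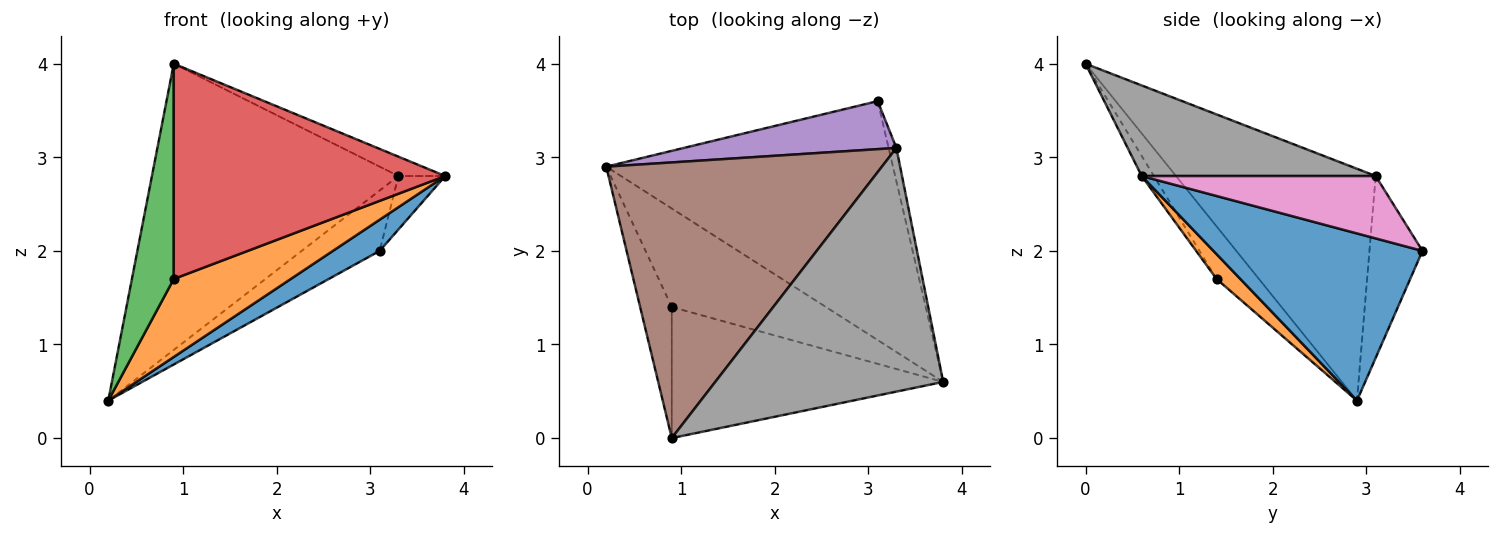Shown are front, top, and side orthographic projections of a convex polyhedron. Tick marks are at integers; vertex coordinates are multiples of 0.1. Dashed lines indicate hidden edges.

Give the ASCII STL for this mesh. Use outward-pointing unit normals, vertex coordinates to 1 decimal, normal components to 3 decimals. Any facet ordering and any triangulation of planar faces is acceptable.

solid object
 facet normal 0.501 -0.112 -0.858
  outer loop
   vertex 3.1 3.6 2.0
   vertex 3.8 0.6 2.8
   vertex 0.2 2.9 0.4
  endloop
 endfacet
 facet normal 0.125 -0.616 -0.778
  outer loop
   vertex 0.9 1.4 1.7
   vertex 0.2 2.9 0.4
   vertex 3.8 0.6 2.8
  endloop
 endfacet
 facet normal -0.654 -0.646 -0.393
  outer loop
   vertex 0.9 1.4 1.7
   vertex 0.9 0.0 4.0
   vertex 0.2 2.9 0.4
  endloop
 endfacet
 facet normal -0.038 -0.854 -0.520
  outer loop
   vertex 0.9 1.4 1.7
   vertex 3.8 0.6 2.8
   vertex 0.9 0.0 4.0
  endloop
 endfacet
 facet normal -0.470 0.691 0.549
  outer loop
   vertex 3.3 3.1 2.8
   vertex 3.1 3.6 2.0
   vertex 0.2 2.9 0.4
  endloop
 endfacet
 facet normal -0.504 0.622 0.599
  outer loop
   vertex 3.3 3.1 2.8
   vertex 0.2 2.9 0.4
   vertex 0.9 0.0 4.0
  endloop
 endfacet
 facet normal 0.973 0.195 -0.122
  outer loop
   vertex 3.3 3.1 2.8
   vertex 3.8 0.6 2.8
   vertex 3.1 3.6 2.0
  endloop
 endfacet
 facet normal 0.368 0.074 0.927
  outer loop
   vertex 3.3 3.1 2.8
   vertex 0.9 0.0 4.0
   vertex 3.8 0.6 2.8
  endloop
 endfacet
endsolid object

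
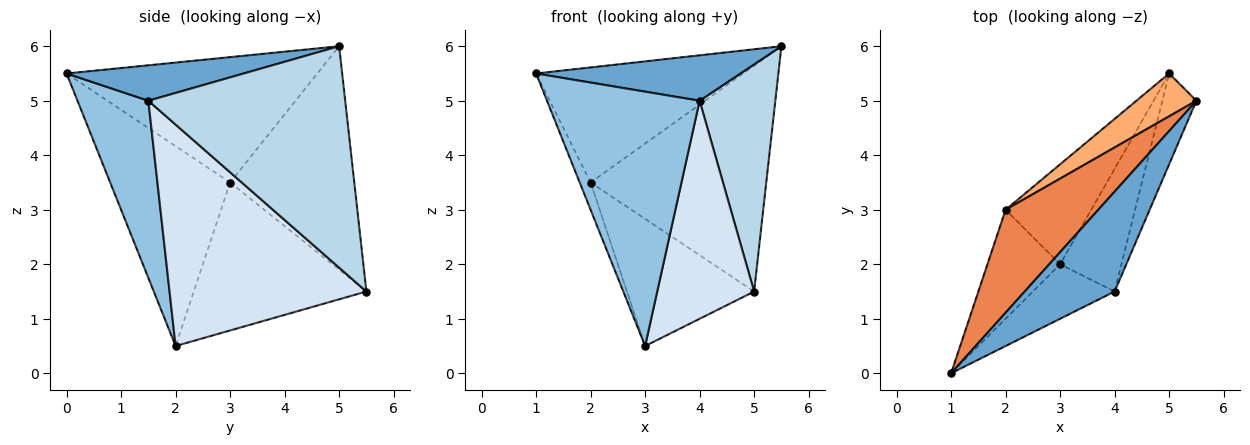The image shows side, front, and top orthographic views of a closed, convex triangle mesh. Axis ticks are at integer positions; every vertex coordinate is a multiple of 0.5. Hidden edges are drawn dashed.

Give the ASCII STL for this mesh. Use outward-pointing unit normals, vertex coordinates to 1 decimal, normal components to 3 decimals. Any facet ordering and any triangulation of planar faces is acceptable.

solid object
 facet normal 0.338 -0.390 0.857
  outer loop
   vertex 4.0 1.5 5.0
   vertex 5.5 5.0 6.0
   vertex 1.0 0.0 5.5
  endloop
 endfacet
 facet normal 0.413 -0.890 -0.191
  outer loop
   vertex 4.0 1.5 5.0
   vertex 1.0 0.0 5.5
   vertex 3.0 2.0 0.5
  endloop
 endfacet
 facet normal 0.924 -0.355 -0.142
  outer loop
   vertex 4.0 1.5 5.0
   vertex 5.0 5.5 1.5
   vertex 5.5 5.0 6.0
  endloop
 endfacet
 facet normal 0.871 -0.429 -0.241
  outer loop
   vertex 4.0 1.5 5.0
   vertex 3.0 2.0 0.5
   vertex 5.0 5.5 1.5
  endloop
 endfacet
 facet normal -0.670 0.553 0.495
  outer loop
   vertex 2.0 3.0 3.5
   vertex 1.0 0.0 5.5
   vertex 5.5 5.0 6.0
  endloop
 endfacet
 facet normal -0.570 0.807 0.153
  outer loop
   vertex 2.0 3.0 3.5
   vertex 5.5 5.0 6.0
   vertex 5.0 5.5 1.5
  endloop
 endfacet
 facet normal -0.936 0.085 -0.341
  outer loop
   vertex 2.0 3.0 3.5
   vertex 3.0 2.0 0.5
   vertex 1.0 0.0 5.5
  endloop
 endfacet
 facet normal -0.730 0.538 -0.422
  outer loop
   vertex 2.0 3.0 3.5
   vertex 5.0 5.5 1.5
   vertex 3.0 2.0 0.5
  endloop
 endfacet
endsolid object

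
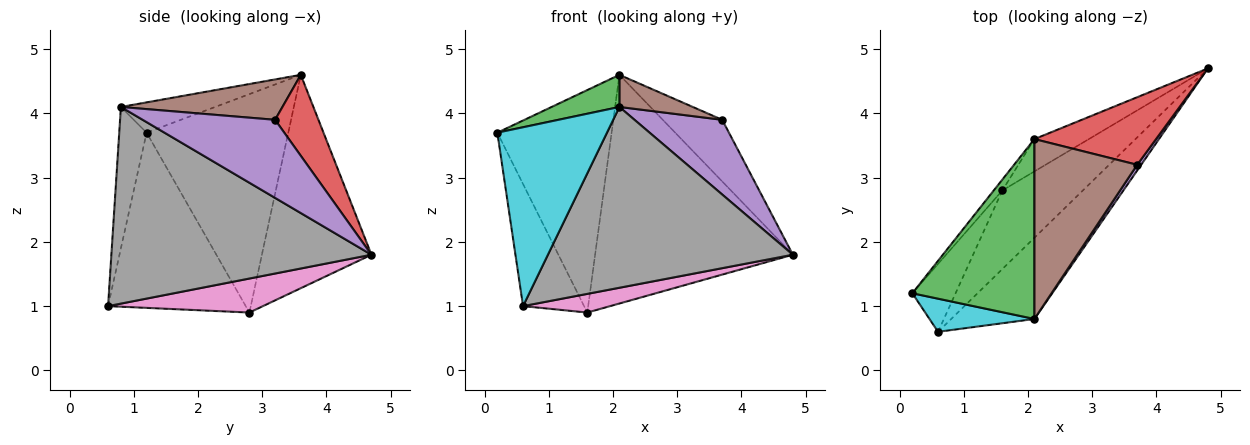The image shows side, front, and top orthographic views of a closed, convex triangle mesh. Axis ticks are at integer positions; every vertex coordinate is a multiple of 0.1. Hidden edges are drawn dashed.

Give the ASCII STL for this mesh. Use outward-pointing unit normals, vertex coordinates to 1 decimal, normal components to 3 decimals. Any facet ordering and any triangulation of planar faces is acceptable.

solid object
 facet normal -0.778 0.627 -0.031
  outer loop
   vertex 1.6 2.8 0.9
   vertex 0.2 1.2 3.7
   vertex 2.1 3.6 4.6
  endloop
 endfacet
 facet normal -0.481 0.868 -0.123
  outer loop
   vertex 1.6 2.8 0.9
   vertex 2.1 3.6 4.6
   vertex 4.8 4.7 1.8
  endloop
 endfacet
 facet normal -0.237 -0.171 0.956
  outer loop
   vertex 2.1 0.8 4.1
   vertex 2.1 3.6 4.6
   vertex 0.2 1.2 3.7
  endloop
 endfacet
 facet normal 0.441 0.605 0.663
  outer loop
   vertex 3.7 3.2 3.9
   vertex 4.8 4.7 1.8
   vertex 2.1 3.6 4.6
  endloop
 endfacet
 facet normal 0.833 -0.552 0.042
  outer loop
   vertex 3.7 3.2 3.9
   vertex 2.1 0.8 4.1
   vertex 4.8 4.7 1.8
  endloop
 endfacet
 facet normal 0.361 -0.164 0.918
  outer loop
   vertex 3.7 3.2 3.9
   vertex 2.1 3.6 4.6
   vertex 2.1 0.8 4.1
  endloop
 endfacet
 facet normal 0.380 -0.214 -0.900
  outer loop
   vertex 0.6 0.6 1.0
   vertex 1.6 2.8 0.9
   vertex 4.8 4.7 1.8
  endloop
 endfacet
 facet normal 0.696 -0.655 -0.294
  outer loop
   vertex 0.6 0.6 1.0
   vertex 4.8 4.7 1.8
   vertex 2.1 0.8 4.1
  endloop
 endfacet
 facet normal -0.892 0.395 -0.220
  outer loop
   vertex 0.6 0.6 1.0
   vertex 0.2 1.2 3.7
   vertex 1.6 2.8 0.9
  endloop
 endfacet
 facet normal -0.238 -0.955 0.177
  outer loop
   vertex 0.6 0.6 1.0
   vertex 2.1 0.8 4.1
   vertex 0.2 1.2 3.7
  endloop
 endfacet
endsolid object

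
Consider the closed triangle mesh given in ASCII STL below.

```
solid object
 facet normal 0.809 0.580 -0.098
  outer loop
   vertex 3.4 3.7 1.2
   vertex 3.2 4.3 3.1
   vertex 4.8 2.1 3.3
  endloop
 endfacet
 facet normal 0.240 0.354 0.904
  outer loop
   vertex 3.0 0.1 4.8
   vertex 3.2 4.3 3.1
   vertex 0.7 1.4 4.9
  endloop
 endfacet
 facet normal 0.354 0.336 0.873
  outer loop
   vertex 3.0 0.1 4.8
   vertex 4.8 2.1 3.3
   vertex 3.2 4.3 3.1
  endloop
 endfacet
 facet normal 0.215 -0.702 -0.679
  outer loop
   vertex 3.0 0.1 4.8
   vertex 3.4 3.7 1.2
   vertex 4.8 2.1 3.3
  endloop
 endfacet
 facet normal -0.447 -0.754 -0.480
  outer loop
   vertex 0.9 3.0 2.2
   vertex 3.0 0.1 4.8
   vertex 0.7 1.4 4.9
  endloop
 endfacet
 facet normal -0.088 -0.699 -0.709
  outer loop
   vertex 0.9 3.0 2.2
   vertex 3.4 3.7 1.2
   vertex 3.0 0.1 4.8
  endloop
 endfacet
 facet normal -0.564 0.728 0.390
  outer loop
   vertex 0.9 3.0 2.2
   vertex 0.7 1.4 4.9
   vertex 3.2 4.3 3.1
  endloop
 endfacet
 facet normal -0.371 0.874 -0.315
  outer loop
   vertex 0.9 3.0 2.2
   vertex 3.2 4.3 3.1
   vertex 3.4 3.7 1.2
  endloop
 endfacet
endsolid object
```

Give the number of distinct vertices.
6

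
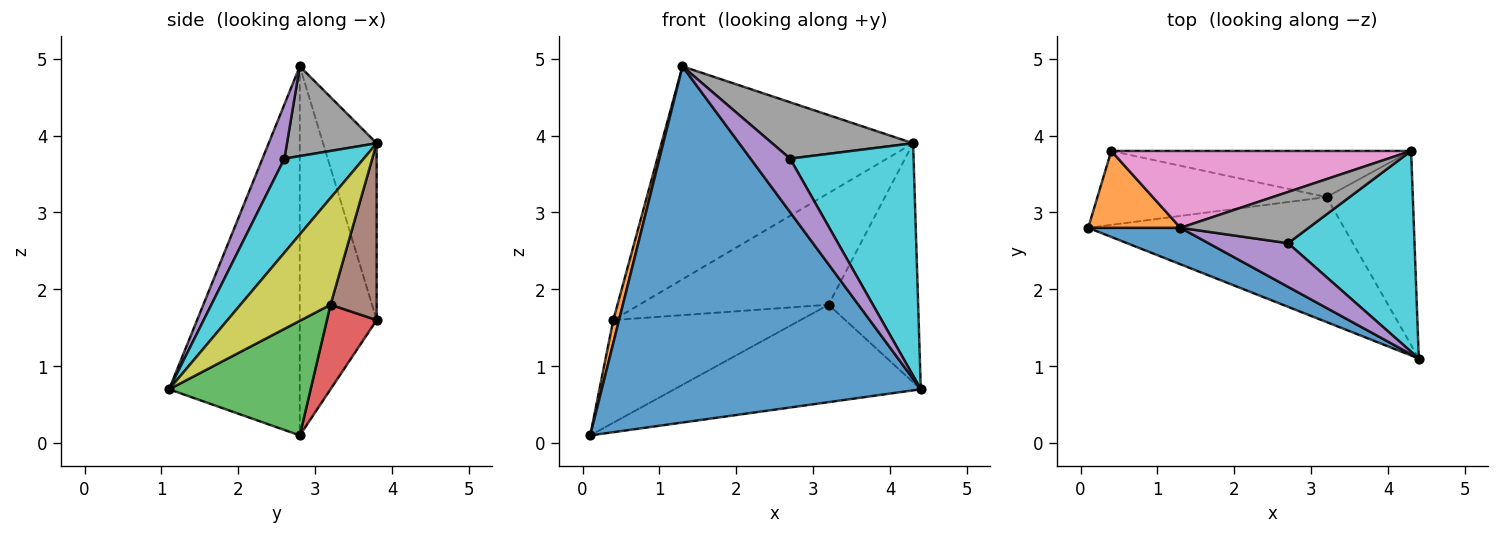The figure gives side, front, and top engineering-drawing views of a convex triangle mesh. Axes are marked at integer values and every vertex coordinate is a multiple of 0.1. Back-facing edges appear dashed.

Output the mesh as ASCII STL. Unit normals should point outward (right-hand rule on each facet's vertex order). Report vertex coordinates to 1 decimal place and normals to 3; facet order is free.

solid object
 facet normal -0.377 -0.921 0.094
  outer loop
   vertex 1.3 2.8 4.9
   vertex 0.1 2.8 0.1
   vertex 4.4 1.1 0.7
  endloop
 endfacet
 facet normal -0.968 -0.073 0.242
  outer loop
   vertex 1.3 2.8 4.9
   vertex 0.4 3.8 1.6
   vertex 0.1 2.8 0.1
  endloop
 endfacet
 facet normal 0.333 0.580 -0.744
  outer loop
   vertex 3.2 3.2 1.8
   vertex 4.4 1.1 0.7
   vertex 0.1 2.8 0.1
  endloop
 endfacet
 facet normal 0.211 0.793 -0.571
  outer loop
   vertex 3.2 3.2 1.8
   vertex 0.1 2.8 0.1
   vertex 0.4 3.8 1.6
  endloop
 endfacet
 facet normal 0.396 -0.712 0.580
  outer loop
   vertex 2.7 2.6 3.7
   vertex 1.3 2.8 4.9
   vertex 4.4 1.1 0.7
  endloop
 endfacet
 facet normal 0.220 0.902 -0.373
  outer loop
   vertex 4.3 3.8 3.9
   vertex 3.2 3.2 1.8
   vertex 0.4 3.8 1.6
  endloop
 endfacet
 facet normal -0.196 0.922 0.333
  outer loop
   vertex 4.3 3.8 3.9
   vertex 0.4 3.8 1.6
   vertex 1.3 2.8 4.9
  endloop
 endfacet
 facet normal 0.426 -0.669 0.609
  outer loop
   vertex 4.3 3.8 3.9
   vertex 1.3 2.8 4.9
   vertex 2.7 2.6 3.7
  endloop
 endfacet
 facet normal 0.615 0.612 -0.497
  outer loop
   vertex 4.3 3.8 3.9
   vertex 4.4 1.1 0.7
   vertex 3.2 3.2 1.8
  endloop
 endfacet
 facet normal 0.437 -0.681 0.588
  outer loop
   vertex 4.3 3.8 3.9
   vertex 2.7 2.6 3.7
   vertex 4.4 1.1 0.7
  endloop
 endfacet
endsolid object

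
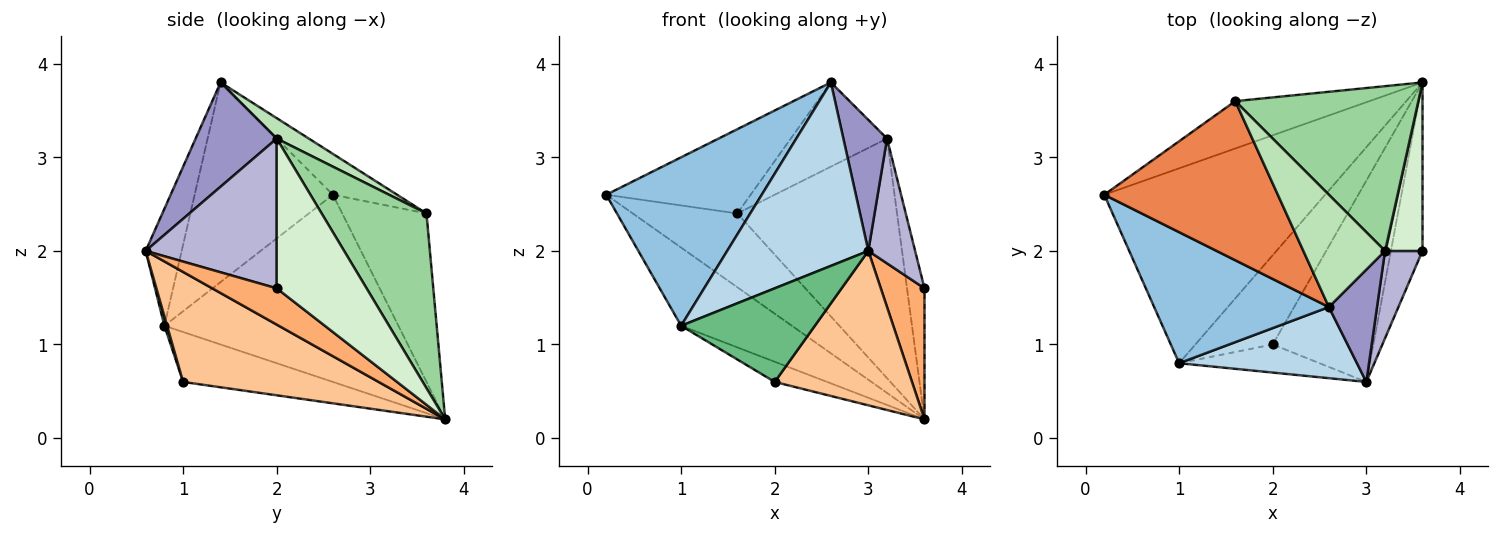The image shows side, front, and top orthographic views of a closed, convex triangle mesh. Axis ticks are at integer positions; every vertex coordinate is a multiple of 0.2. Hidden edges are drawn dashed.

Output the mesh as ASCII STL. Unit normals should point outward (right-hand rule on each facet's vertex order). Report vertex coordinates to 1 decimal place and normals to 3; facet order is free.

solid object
 facet normal -0.618 0.293 -0.730
  outer loop
   vertex 1.0 0.8 1.2
   vertex 0.2 2.6 2.6
   vertex 3.6 3.8 0.2
  endloop
 endfacet
 facet normal -0.574 -0.646 0.503
  outer loop
   vertex 1.0 0.8 1.2
   vertex 2.6 1.4 3.8
   vertex 0.2 2.6 2.6
  endloop
 endfacet
 facet normal -0.231 -0.907 0.352
  outer loop
   vertex 1.0 0.8 1.2
   vertex 3.0 0.6 2.0
   vertex 2.6 1.4 3.8
  endloop
 endfacet
 facet normal -0.561 0.696 -0.447
  outer loop
   vertex 1.6 3.6 2.4
   vertex 3.6 3.8 0.2
   vertex 0.2 2.6 2.6
  endloop
 endfacet
 facet normal -0.204 0.458 0.865
  outer loop
   vertex 1.6 3.6 2.4
   vertex 0.2 2.6 2.6
   vertex 2.6 1.4 3.8
  endloop
 endfacet
 facet normal 0.672 -0.455 -0.585
  outer loop
   vertex 3.6 2.0 1.6
   vertex 3.0 0.6 2.0
   vertex 3.6 3.8 0.2
  endloop
 endfacet
 facet normal 0.655 -0.460 -0.599
  outer loop
   vertex 2.0 1.0 0.6
   vertex 3.6 3.8 0.2
   vertex 3.0 0.6 2.0
  endloop
 endfacet
 facet normal -0.533 0.186 -0.826
  outer loop
   vertex 2.0 1.0 0.6
   vertex 1.0 0.8 1.2
   vertex 3.6 3.8 0.2
  endloop
 endfacet
 facet normal 0.019 -0.958 -0.287
  outer loop
   vertex 2.0 1.0 0.6
   vertex 3.0 0.6 2.0
   vertex 1.0 0.8 1.2
  endloop
 endfacet
 facet normal 0.476 0.725 0.498
  outer loop
   vertex 3.2 2.0 3.2
   vertex 3.6 3.8 0.2
   vertex 1.6 3.6 2.4
  endloop
 endfacet
 facet normal 0.196 0.588 0.784
  outer loop
   vertex 3.2 2.0 3.2
   vertex 1.6 3.6 2.4
   vertex 2.6 1.4 3.8
  endloop
 endfacet
 facet normal 0.953 0.185 0.238
  outer loop
   vertex 3.2 2.0 3.2
   vertex 3.6 2.0 1.6
   vertex 3.6 3.8 0.2
  endloop
 endfacet
 facet normal 0.816 -0.439 0.376
  outer loop
   vertex 3.2 2.0 3.2
   vertex 2.6 1.4 3.8
   vertex 3.0 0.6 2.0
  endloop
 endfacet
 facet normal 0.917 -0.327 0.229
  outer loop
   vertex 3.2 2.0 3.2
   vertex 3.0 0.6 2.0
   vertex 3.6 2.0 1.6
  endloop
 endfacet
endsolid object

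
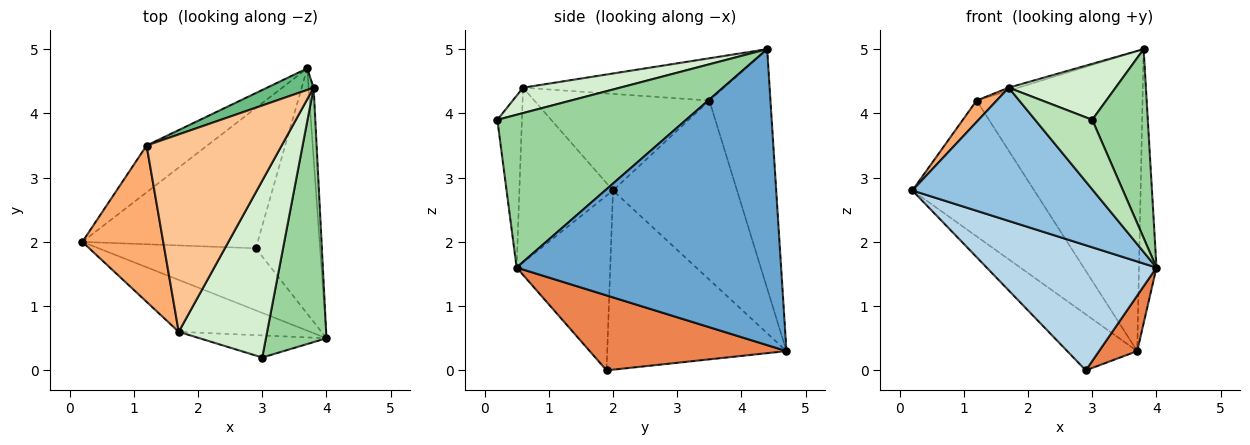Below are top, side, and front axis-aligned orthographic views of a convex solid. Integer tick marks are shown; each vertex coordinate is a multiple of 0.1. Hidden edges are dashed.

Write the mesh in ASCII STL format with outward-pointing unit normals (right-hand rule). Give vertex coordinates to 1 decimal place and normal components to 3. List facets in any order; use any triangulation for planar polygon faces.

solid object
 facet normal 0.998 0.066 -0.017
  outer loop
   vertex 3.8 4.4 5.0
   vertex 4.0 0.5 1.6
   vertex 3.7 4.7 0.3
  endloop
 endfacet
 facet normal -0.435 -0.839 -0.327
  outer loop
   vertex 1.7 0.6 4.4
   vertex 0.2 2.0 2.8
   vertex 4.0 0.5 1.6
  endloop
 endfacet
 facet normal -0.443 -0.803 -0.398
  outer loop
   vertex 2.9 1.9 0.0
   vertex 4.0 0.5 1.6
   vertex 0.2 2.0 2.8
  endloop
 endfacet
 facet normal -0.689 0.269 -0.674
  outer loop
   vertex 2.9 1.9 0.0
   vertex 0.2 2.0 2.8
   vertex 3.7 4.7 0.3
  endloop
 endfacet
 facet normal 0.751 -0.146 -0.644
  outer loop
   vertex 2.9 1.9 0.0
   vertex 3.7 4.7 0.3
   vertex 4.0 0.5 1.6
  endloop
 endfacet
 facet normal -0.764 -0.088 0.639
  outer loop
   vertex 1.2 3.5 4.2
   vertex 0.2 2.0 2.8
   vertex 1.7 0.6 4.4
  endloop
 endfacet
 facet normal -0.299 0.014 0.954
  outer loop
   vertex 1.2 3.5 4.2
   vertex 1.7 0.6 4.4
   vertex 3.8 4.4 5.0
  endloop
 endfacet
 facet normal -0.693 0.681 -0.235
  outer loop
   vertex 1.2 3.5 4.2
   vertex 3.7 4.7 0.3
   vertex 0.2 2.0 2.8
  endloop
 endfacet
 facet normal -0.345 0.936 0.067
  outer loop
   vertex 1.2 3.5 4.2
   vertex 3.8 4.4 5.0
   vertex 3.7 4.7 0.3
  endloop
 endfacet
 facet normal 0.897 -0.264 0.355
  outer loop
   vertex 3.0 0.2 3.9
   vertex 4.0 0.5 1.6
   vertex 3.8 4.4 5.0
  endloop
 endfacet
 facet normal -0.379 -0.882 -0.280
  outer loop
   vertex 3.0 0.2 3.9
   vertex 1.7 0.6 4.4
   vertex 4.0 0.5 1.6
  endloop
 endfacet
 facet normal 0.264 -0.291 0.920
  outer loop
   vertex 3.0 0.2 3.9
   vertex 3.8 4.4 5.0
   vertex 1.7 0.6 4.4
  endloop
 endfacet
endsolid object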